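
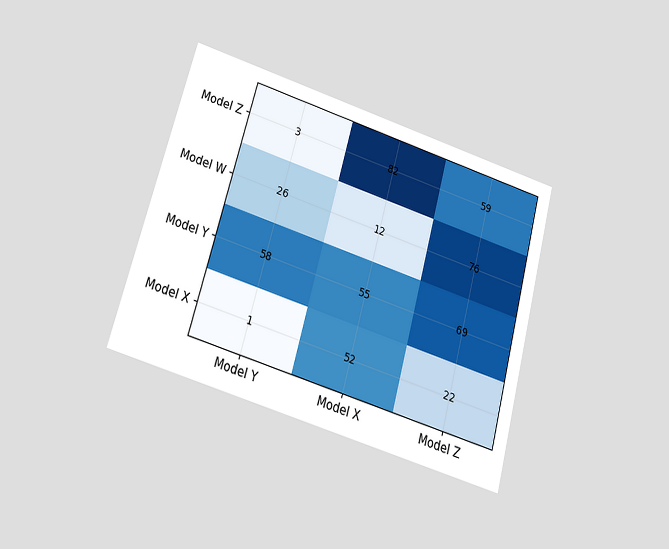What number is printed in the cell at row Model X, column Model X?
52

The chart is tilted about 16° clockwise and viewed slightly from below. The (Model X, Model X) cell reads 52.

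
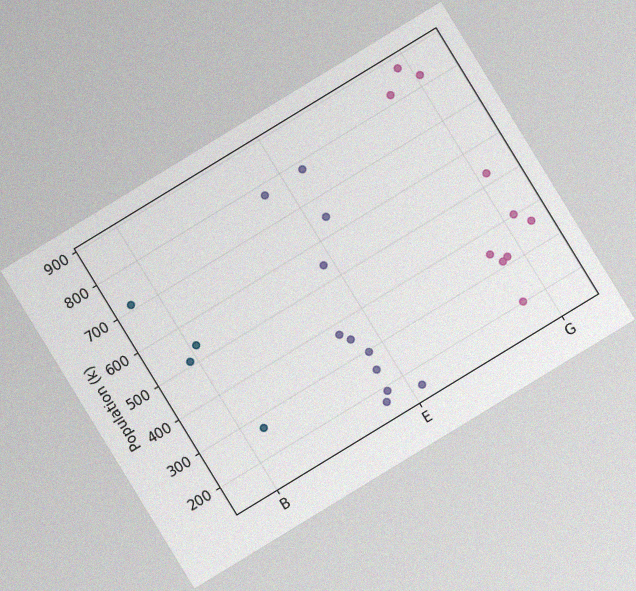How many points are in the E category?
The chart is tilted about 31° counter-clockwise, with some photo noise. Counting the markers in the E column gives 11.

11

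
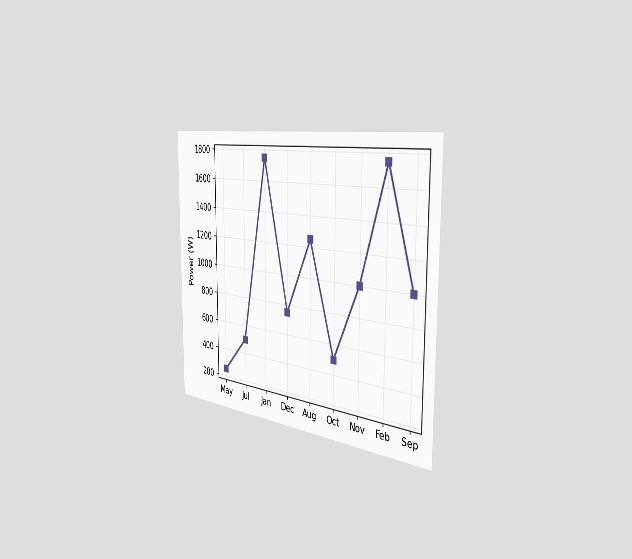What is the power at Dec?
750W

The chart is viewed slightly from the right. At Dec, the line is at 750W.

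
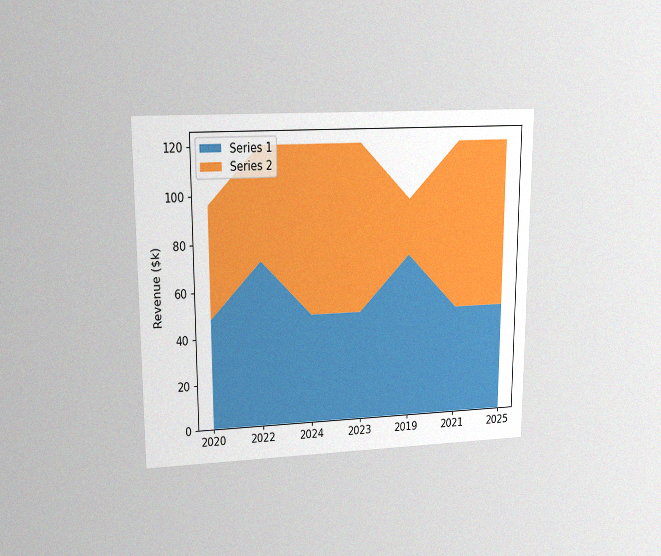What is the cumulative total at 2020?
The chart is viewed at a slight angle, with some photo noise. The stacked total at 2020 reaches $96k.

$96k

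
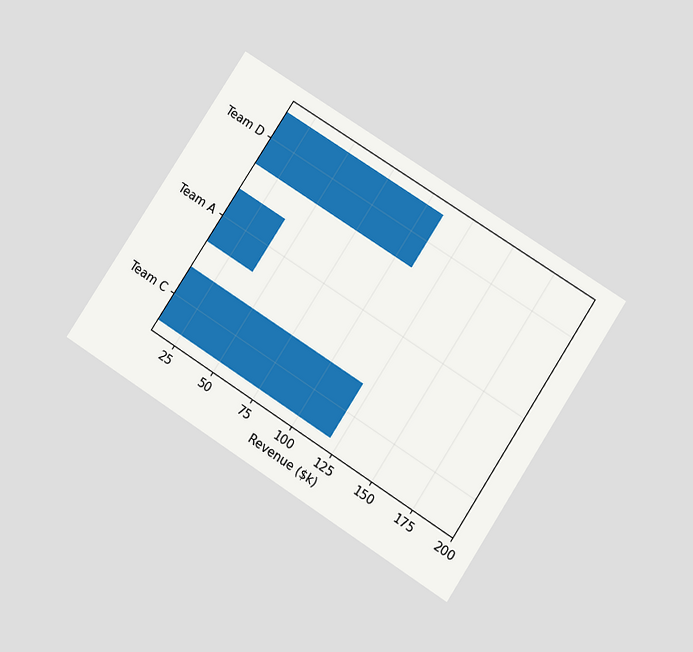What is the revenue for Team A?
$40k

The chart is tilted about 33° clockwise and viewed slightly from below. Reading along the chart's x-axis, the Team A bar reaches $40k.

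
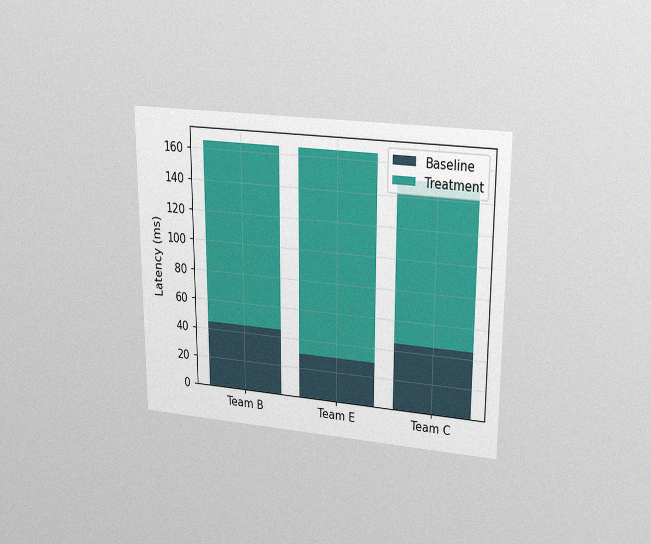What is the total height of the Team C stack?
The chart is viewed slightly from above, with some photo noise. The Team C stack's top reaches 150ms on the y-axis.

150ms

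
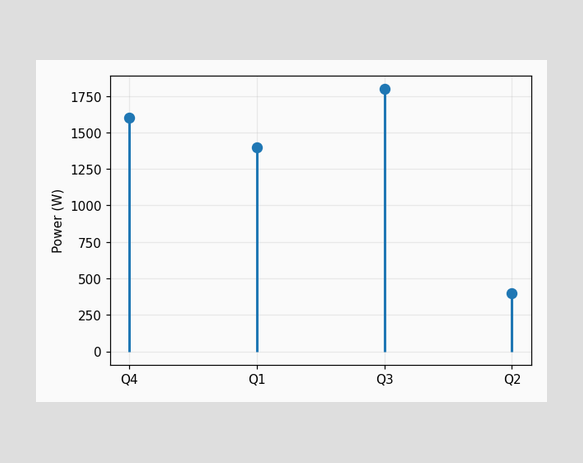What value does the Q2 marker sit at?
The Q2 marker sits at 400W.

400W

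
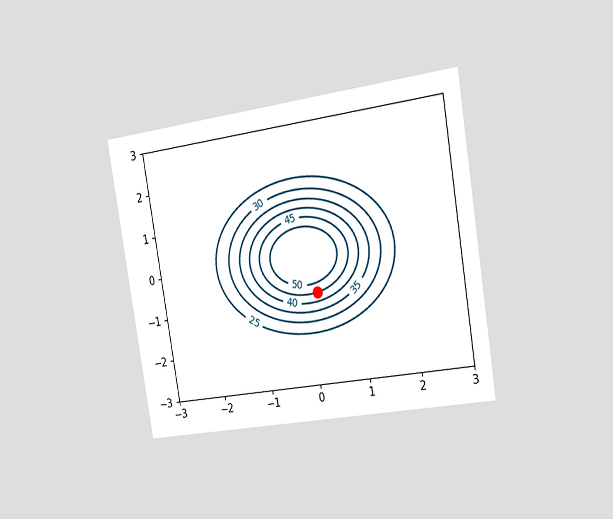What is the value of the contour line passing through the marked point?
45

The chart is tilted about 9° counter-clockwise and viewed slightly from the right. The marked point sits on the contour labelled 45.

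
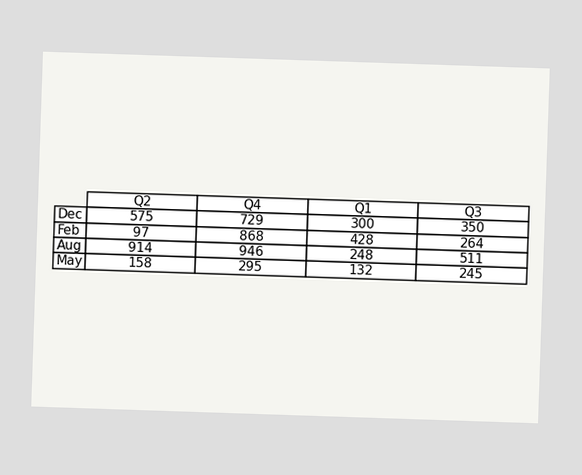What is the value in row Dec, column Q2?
575

The (Dec, Q2) cell reads 575.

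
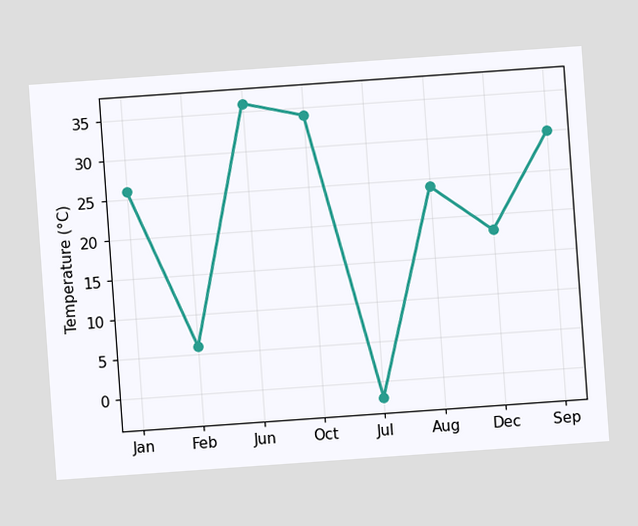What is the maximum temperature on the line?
36°C

The chart is tilted about 4° counter-clockwise. The highest point is at Jun, and reading across to the y-axis gives 36°C.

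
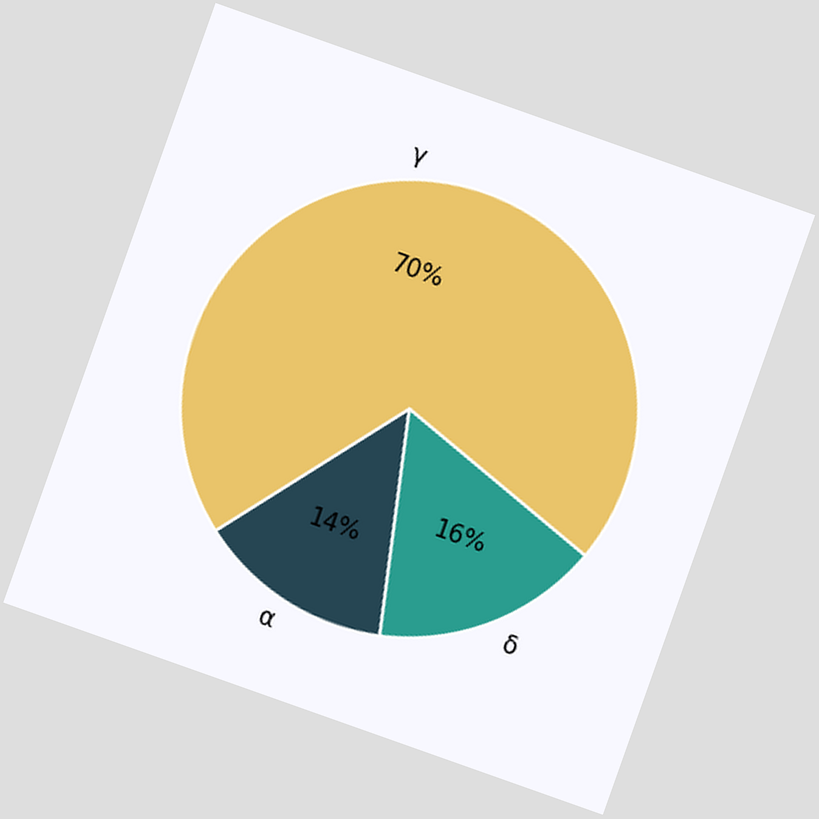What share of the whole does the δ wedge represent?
16%

The chart is tilted about 19° clockwise. The δ slice takes up 16% of the pie.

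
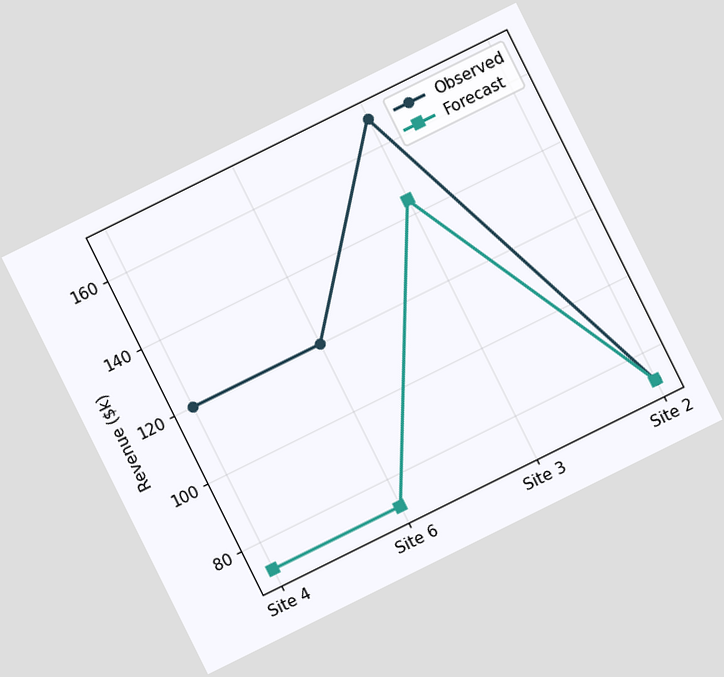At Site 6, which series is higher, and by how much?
Observed, by $48k

The chart is tilted about 26° counter-clockwise. At Site 6, Observed sits above the other line by $48k.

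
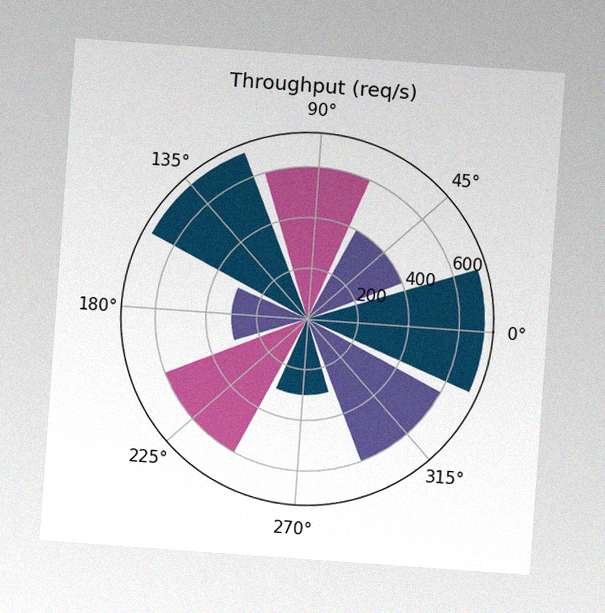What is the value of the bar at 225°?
600req/s

The chart is tilted about 4° clockwise, with some photo noise. The bar at 225° reaches 600req/s on the radial axis.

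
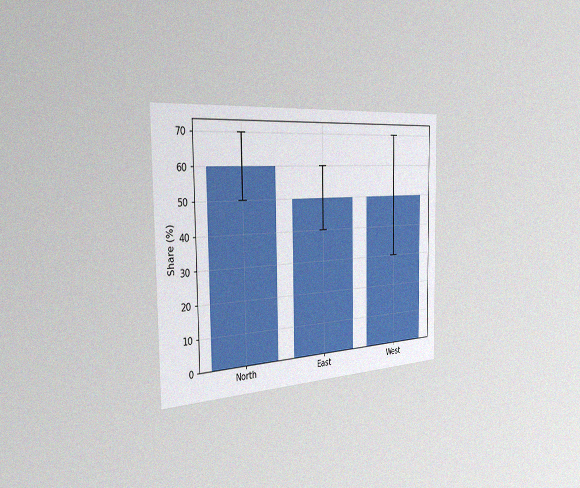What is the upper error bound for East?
The chart is viewed slightly from the left, with some photo noise. The East bar's upper whisker reaches 60%.

60%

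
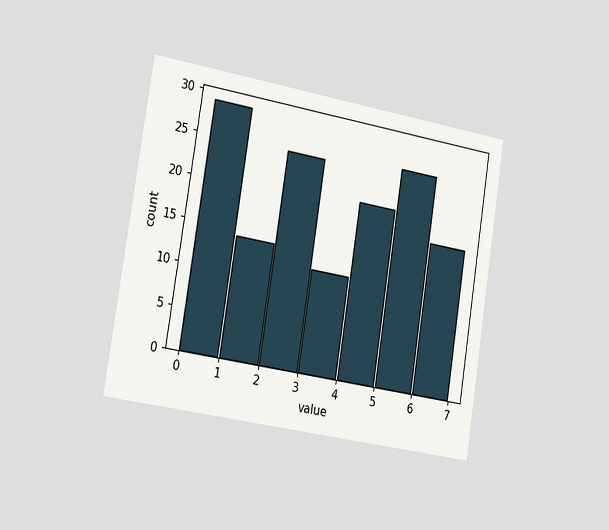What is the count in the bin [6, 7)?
The chart is tilted about 9° clockwise and viewed slightly from the left. The [6, 7) bin has height 18.

18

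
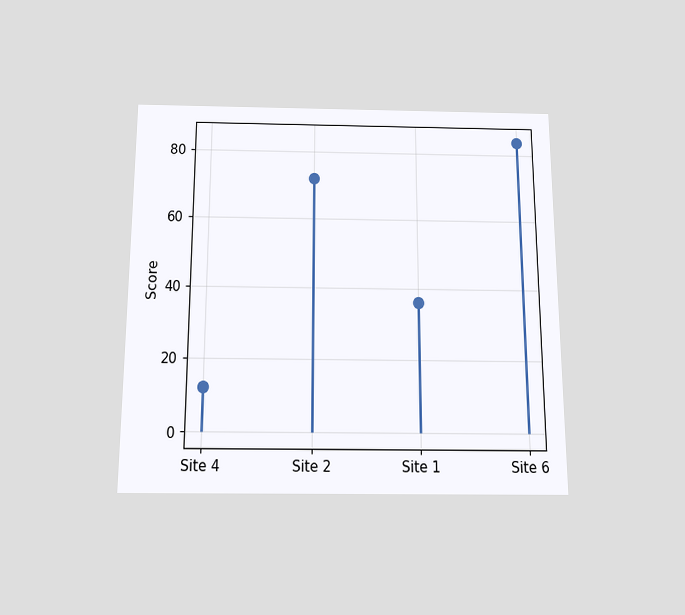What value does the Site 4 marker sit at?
The chart is viewed slightly from below. The Site 4 marker sits at 12.

12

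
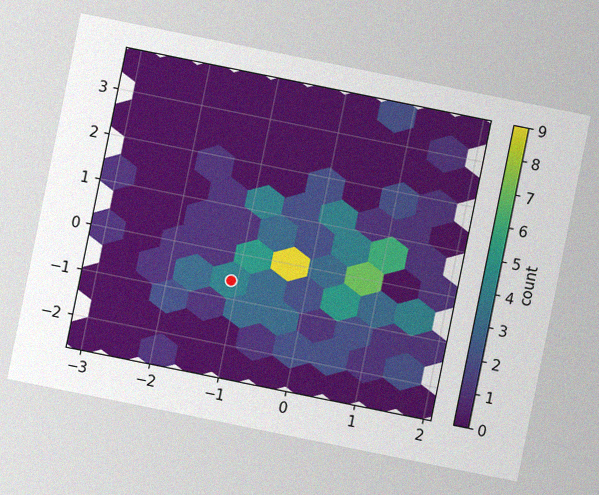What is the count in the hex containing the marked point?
The chart is tilted about 11° clockwise, with some photo noise. The marked hex reads 4 on the colorbar.

4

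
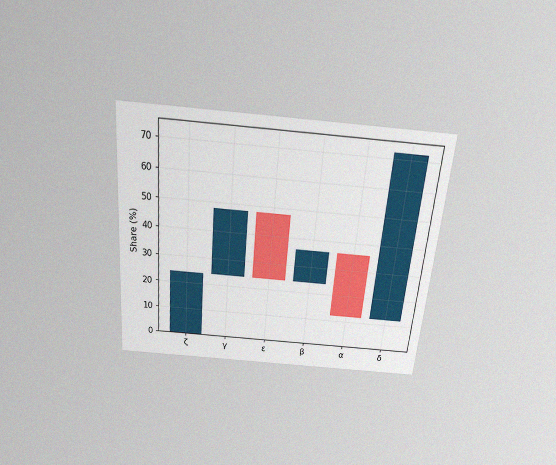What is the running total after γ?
48%

The chart is tilted about 5° clockwise and viewed slightly from above, with some photo noise. After γ the running total reaches 48%.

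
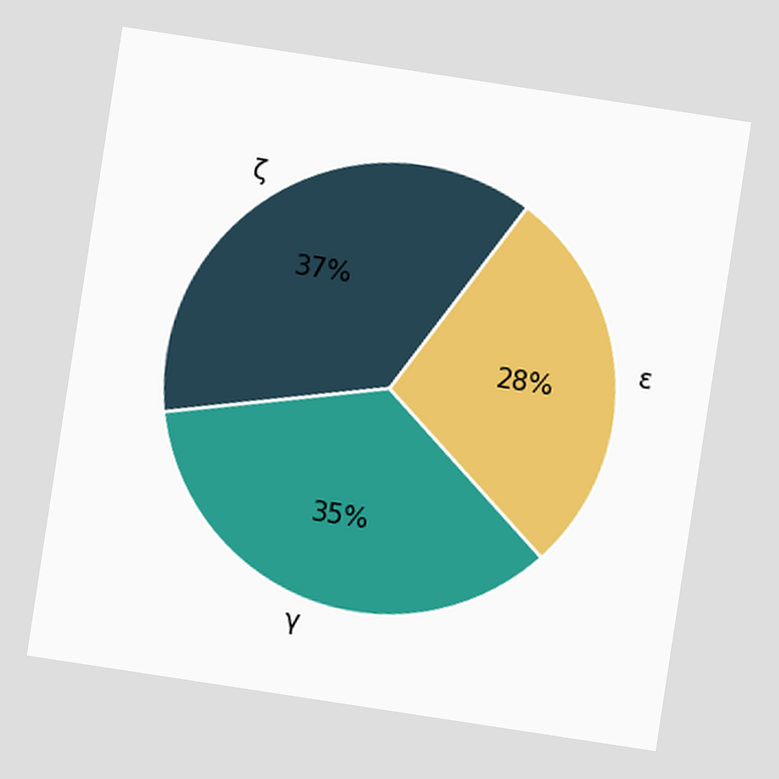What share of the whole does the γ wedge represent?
The chart is tilted about 9° clockwise. The γ slice takes up 35% of the pie.

35%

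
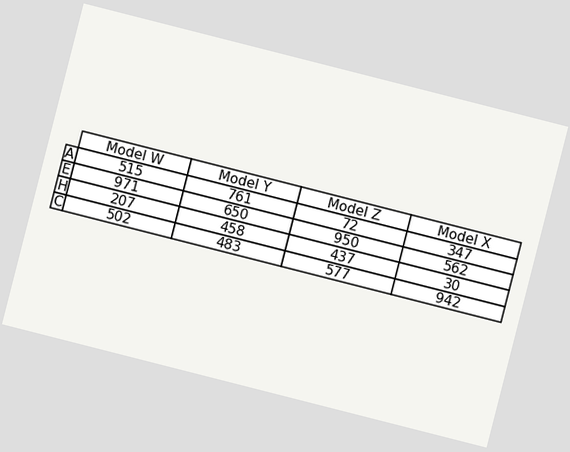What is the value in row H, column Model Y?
The chart is tilted about 14° clockwise. The (H, Model Y) cell reads 458.

458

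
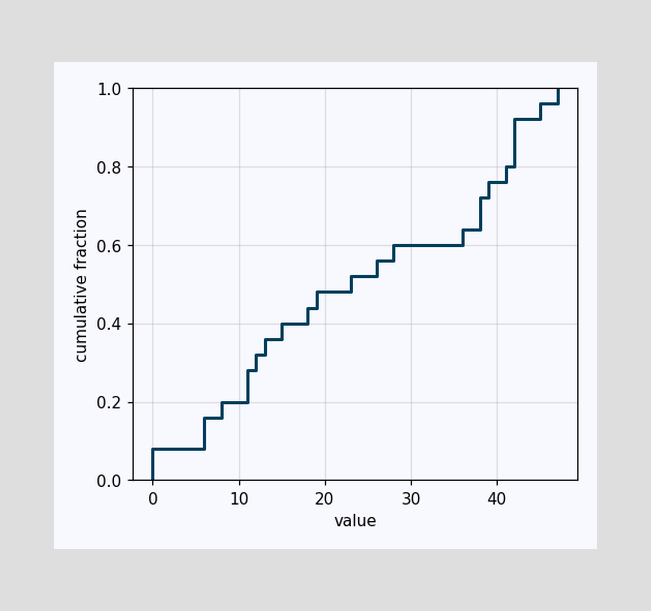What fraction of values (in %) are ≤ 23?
52%

At x=23 the ECDF step is at 52%.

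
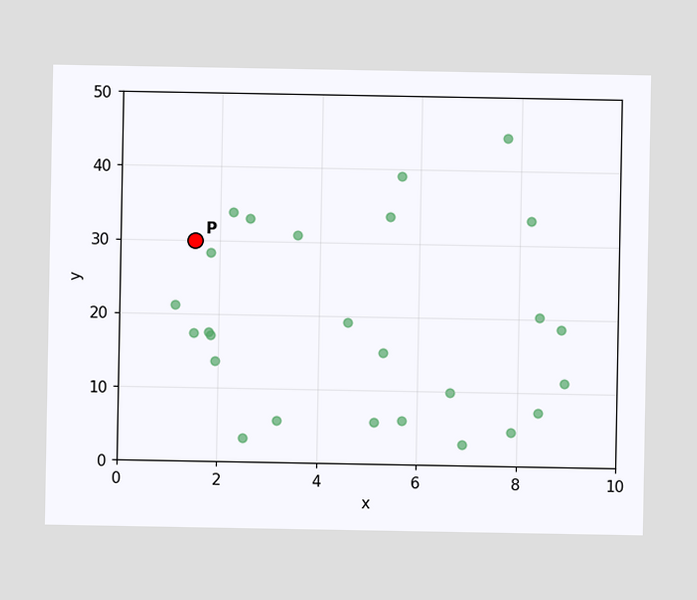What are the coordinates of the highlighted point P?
(1.5, 30)

Following the gridlines from P to each axis, P sits at (1.5, 30).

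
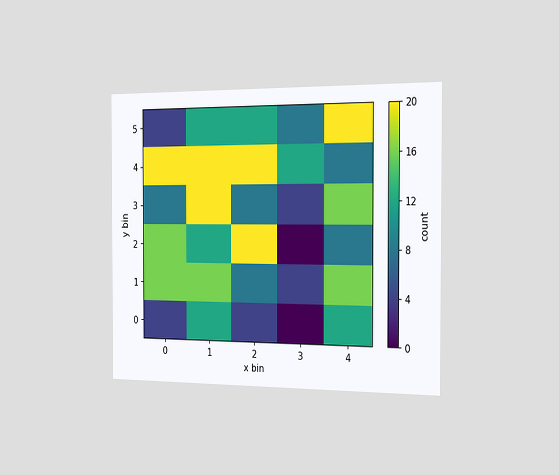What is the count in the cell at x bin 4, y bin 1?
The chart is viewed slightly from the right. Matching the cell (4, 1) against the colorbar gives 16.

16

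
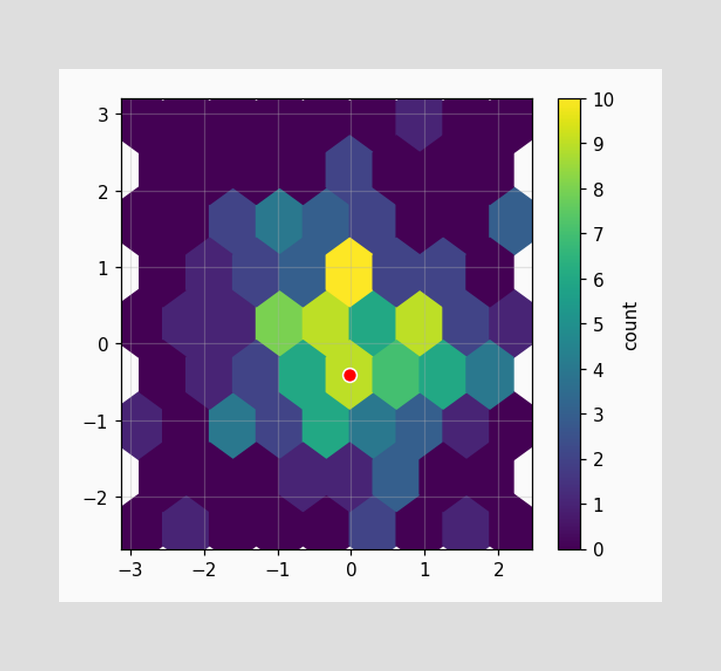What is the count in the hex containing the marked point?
The marked hex reads 9 on the colorbar.

9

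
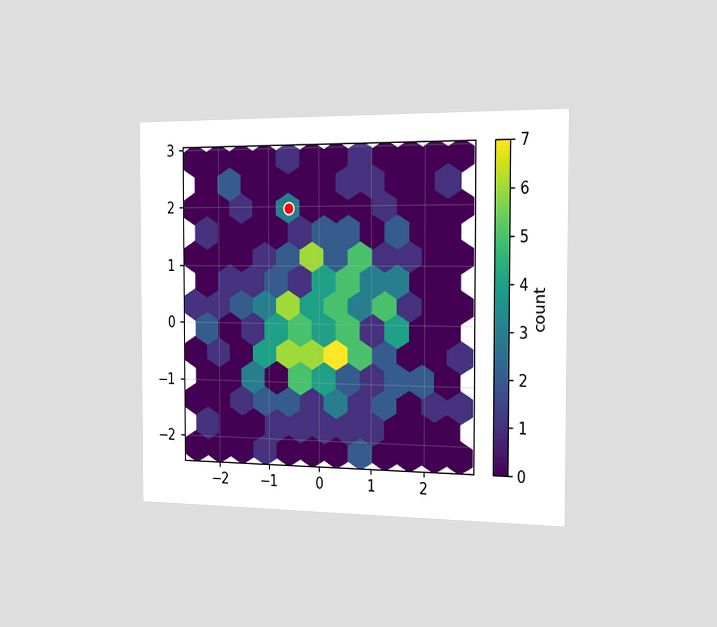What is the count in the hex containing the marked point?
The chart is viewed slightly from the right. The marked hex reads 3 on the colorbar.

3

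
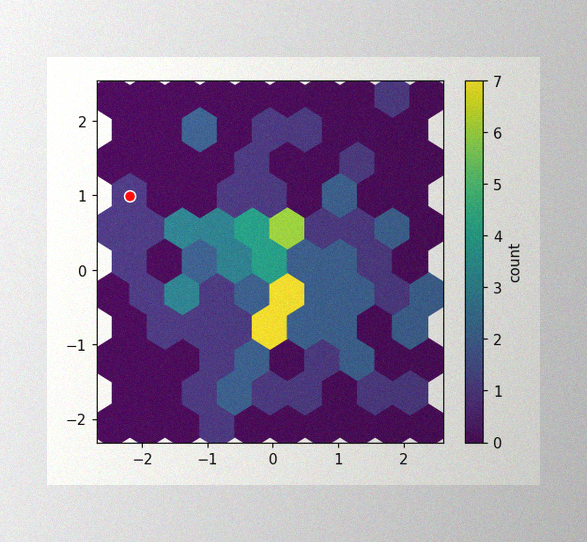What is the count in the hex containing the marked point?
The image has some photo noise and uneven lighting. The marked hex reads 1 on the colorbar.

1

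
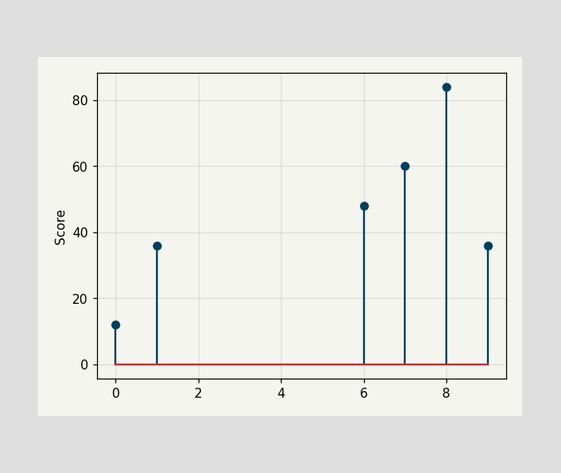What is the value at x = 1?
36

The stem at x=1 reaches 36.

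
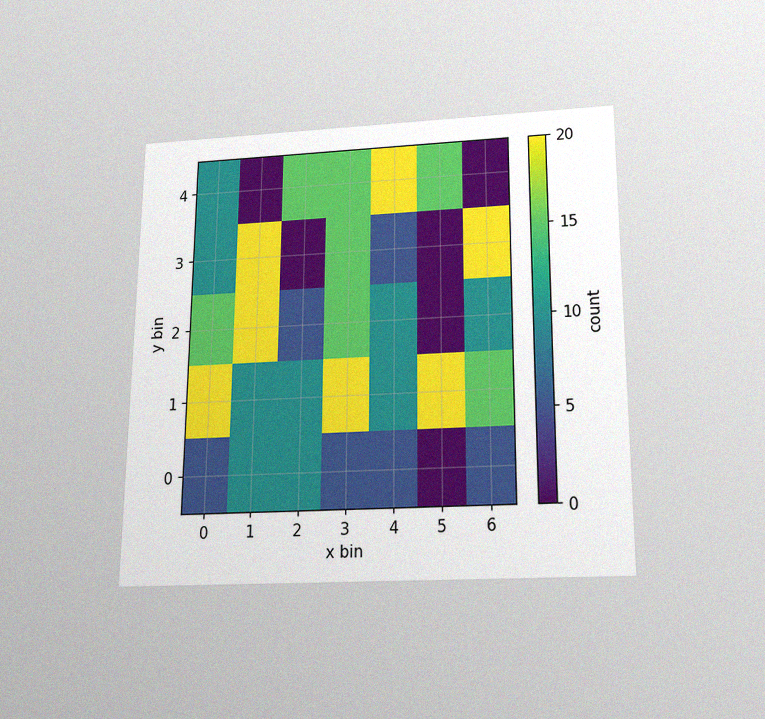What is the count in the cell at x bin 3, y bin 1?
The chart is viewed slightly from below, with some photo noise. Matching the cell (3, 1) against the colorbar gives 20.

20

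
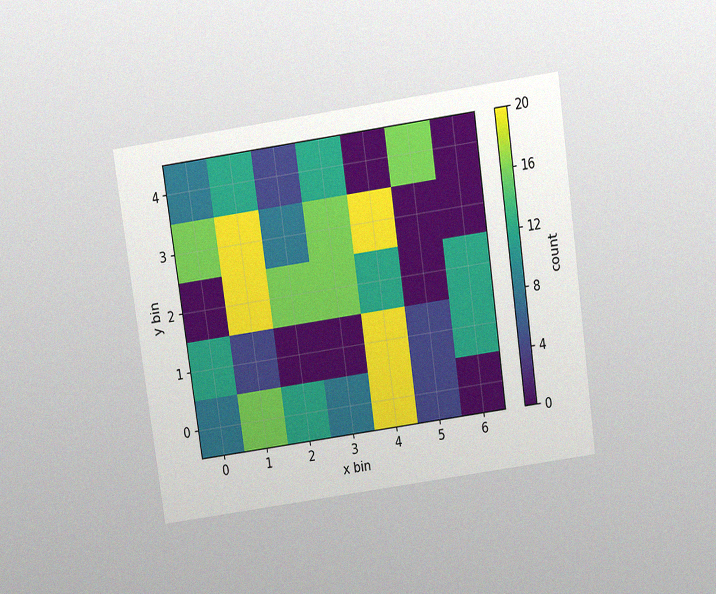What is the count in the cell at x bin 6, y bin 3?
0

The chart is tilted about 8° counter-clockwise and viewed slightly from above, with some photo noise. Matching the cell (6, 3) against the colorbar gives 0.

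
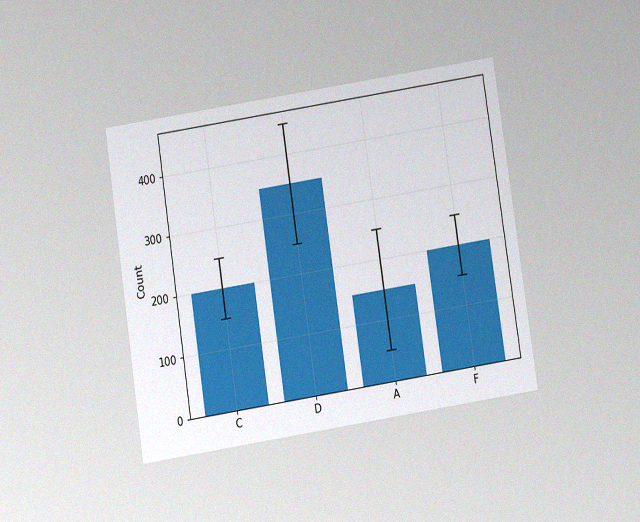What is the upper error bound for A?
250

The chart is tilted about 9° counter-clockwise and viewed slightly from below, with some photo noise. The A bar's upper whisker reaches 250.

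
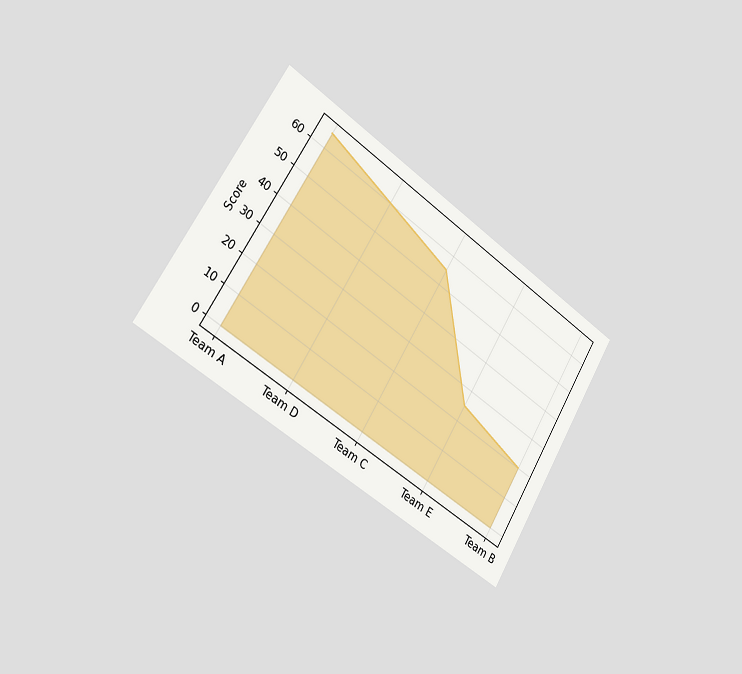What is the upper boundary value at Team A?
The chart is tilted about 32° clockwise and viewed slightly from the left. At Team A the upper boundary is at 65.

65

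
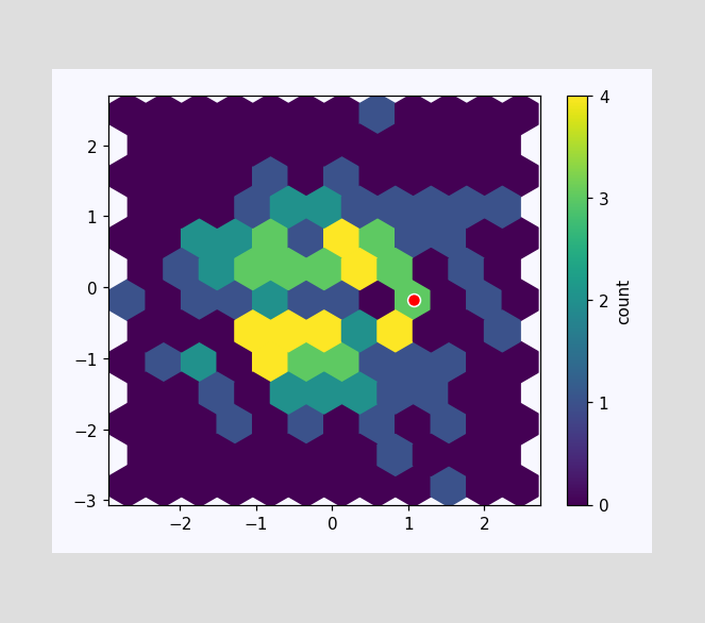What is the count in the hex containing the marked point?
3

The marked hex reads 3 on the colorbar.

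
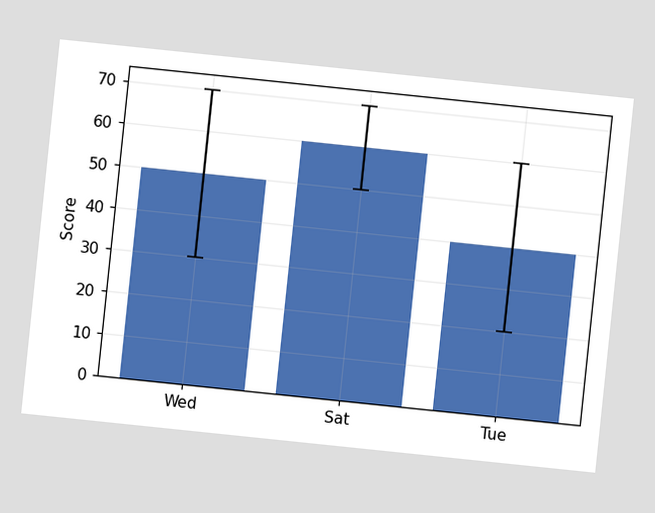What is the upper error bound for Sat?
70

The chart is tilted about 6° clockwise. The Sat bar's upper whisker reaches 70.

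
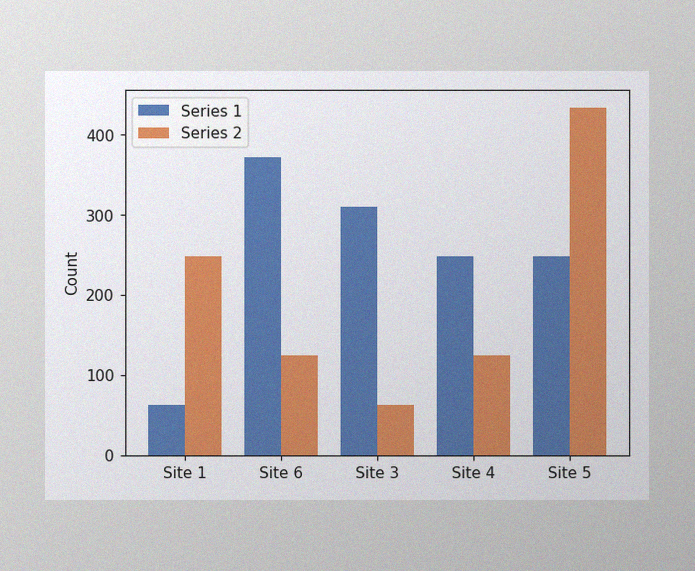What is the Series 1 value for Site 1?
62

The image has some photo noise and uneven lighting. The Series 1 bar at Site 1 reaches 62 on the y-axis.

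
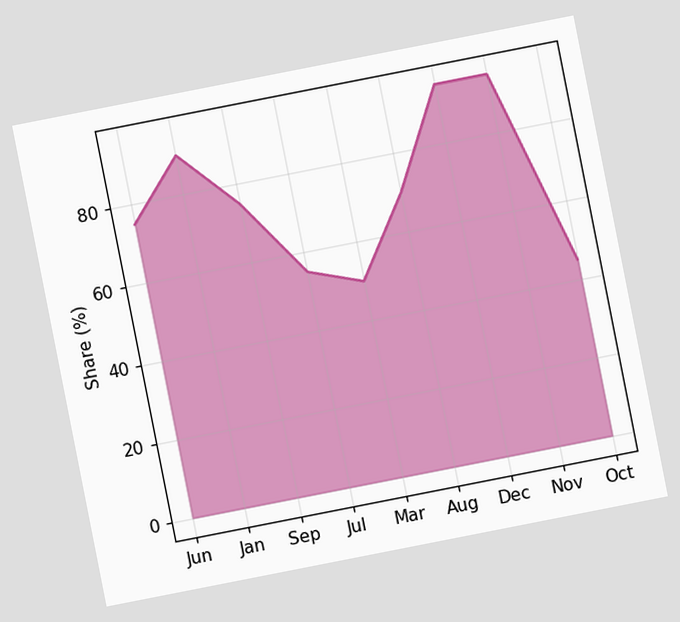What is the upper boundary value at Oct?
The chart is tilted about 11° counter-clockwise. At Oct the upper boundary is at 45%.

45%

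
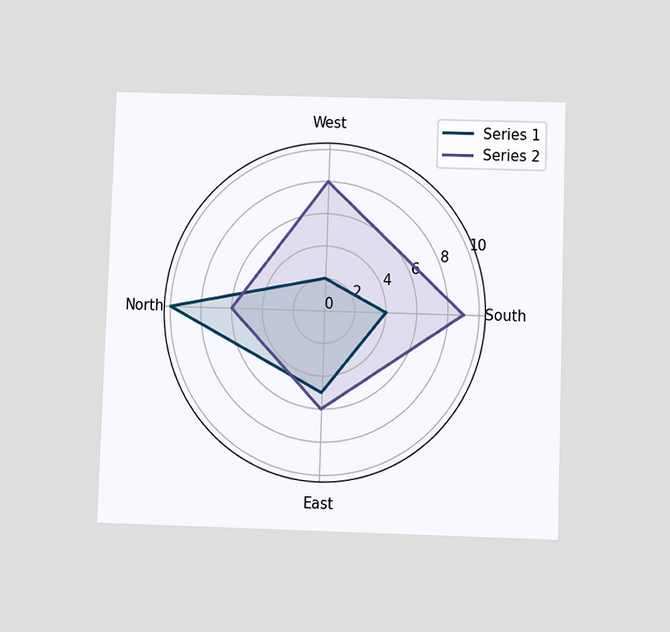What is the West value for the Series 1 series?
2

The chart is viewed slightly from below. On the West axis, Series 1 reaches 2.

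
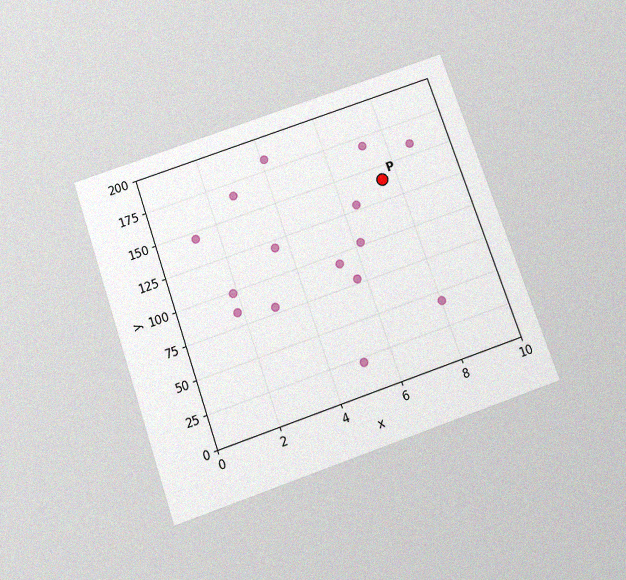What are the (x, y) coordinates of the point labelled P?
(7.5, 140)

The chart is tilted about 19° counter-clockwise and viewed slightly from below, with some photo noise. Following the gridlines from P to each axis, P sits at (7.5, 140).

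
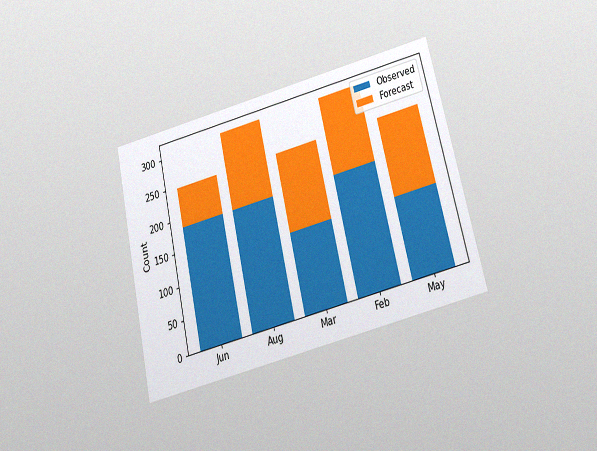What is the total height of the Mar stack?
248

The chart is tilted about 13° counter-clockwise and viewed slightly from below, with some photo noise. The Mar stack's top reaches 248 on the y-axis.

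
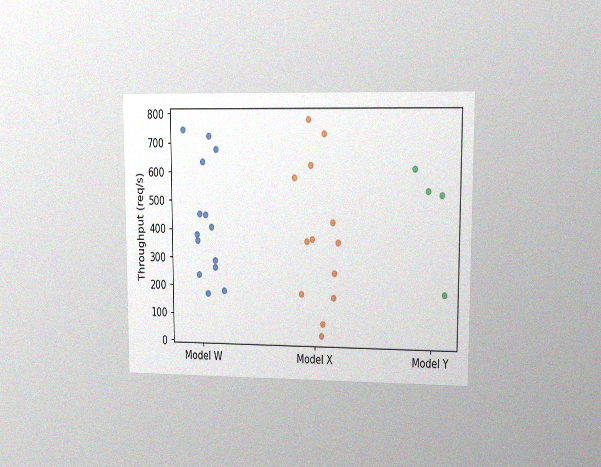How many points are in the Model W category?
14

The chart is viewed at a slight angle, with some photo noise. Counting the markers in the Model W column gives 14.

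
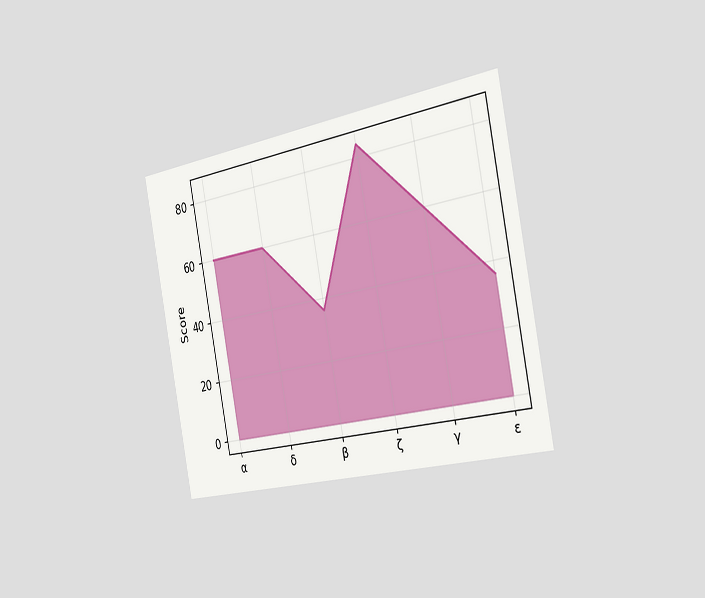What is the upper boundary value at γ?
60

The chart is tilted about 11° counter-clockwise and viewed slightly from the right. At γ the upper boundary is at 60.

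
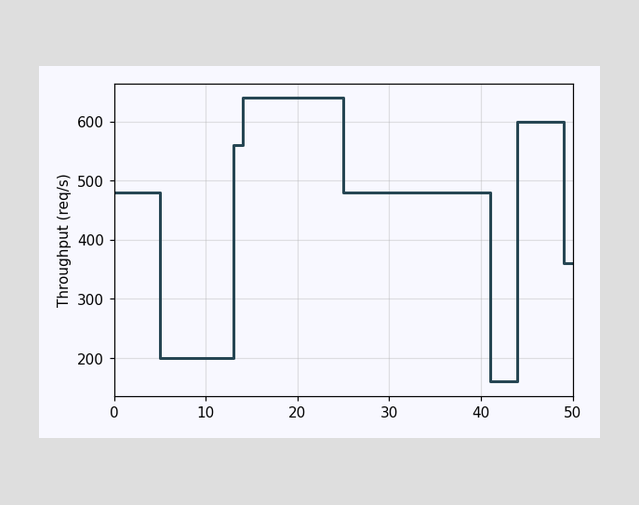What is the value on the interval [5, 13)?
200req/s

On [5, 13) the step sits at 200req/s.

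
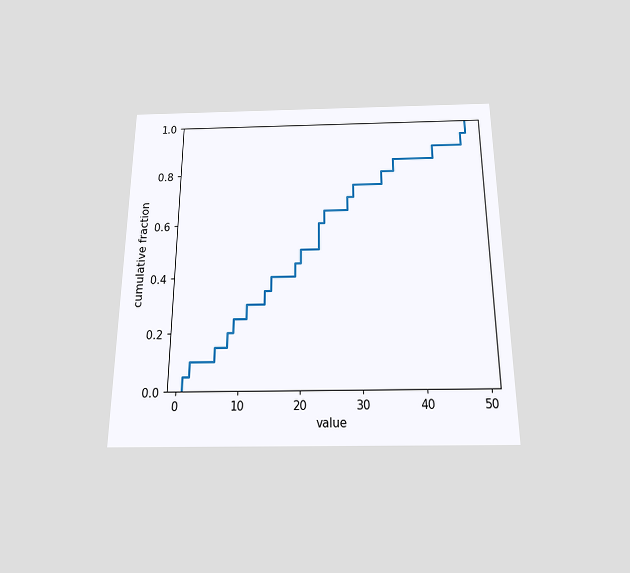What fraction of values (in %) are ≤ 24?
The chart is viewed slightly from below. At x=24 the ECDF step is at 65%.

65%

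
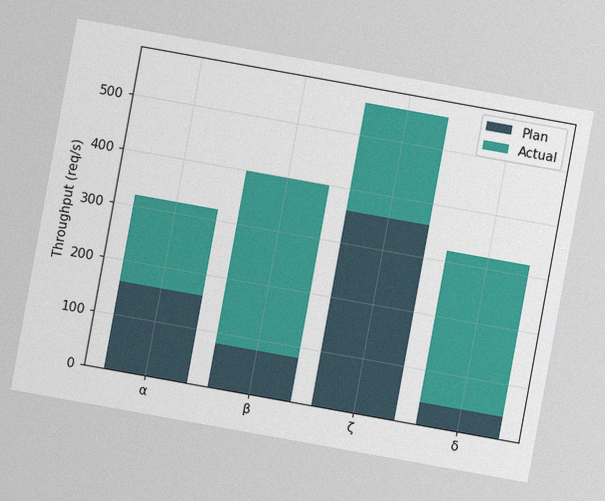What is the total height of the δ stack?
320req/s

The chart is tilted about 10° clockwise, with some photo noise. The δ stack's top reaches 320req/s on the y-axis.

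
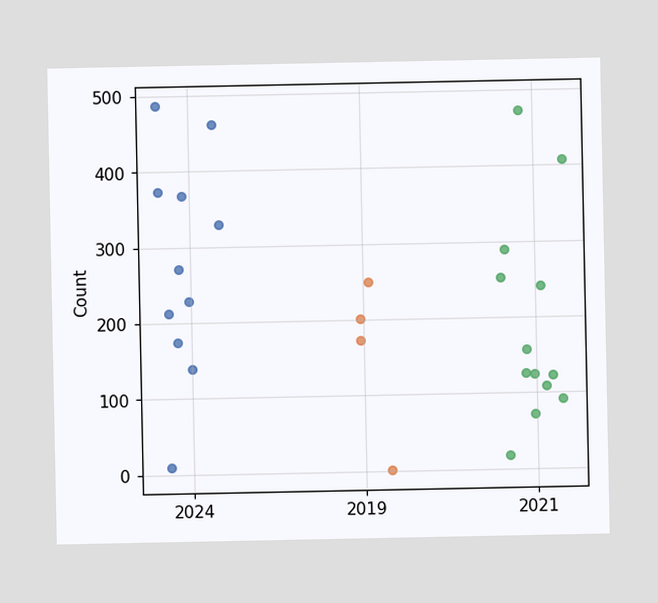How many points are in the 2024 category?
Counting the markers in the 2024 column gives 11.

11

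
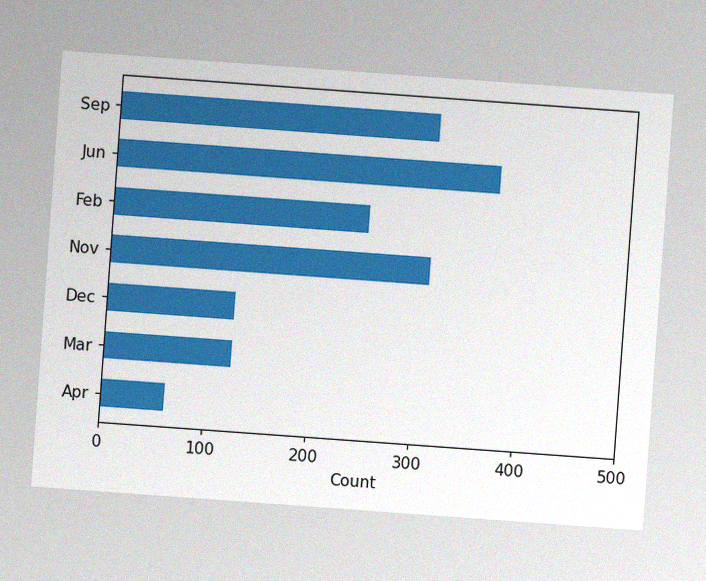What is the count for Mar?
The chart is tilted about 4° clockwise, with some photo noise. Reading along the chart's x-axis, the Mar bar reaches 124.

124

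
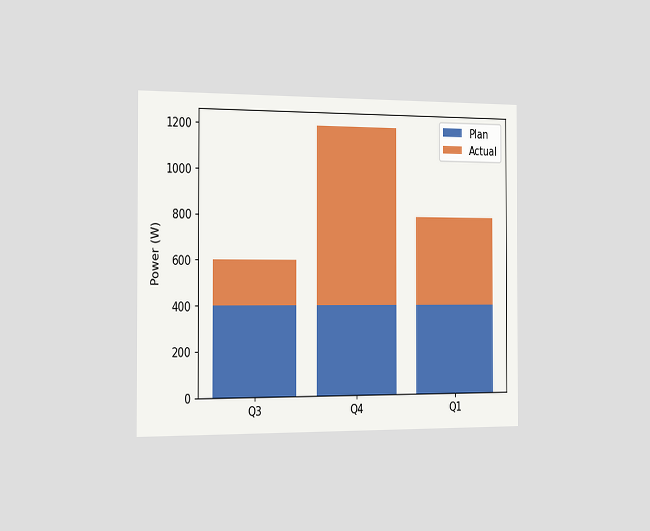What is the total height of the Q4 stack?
The chart is viewed slightly from the left. The Q4 stack's top reaches 1200W on the y-axis.

1200W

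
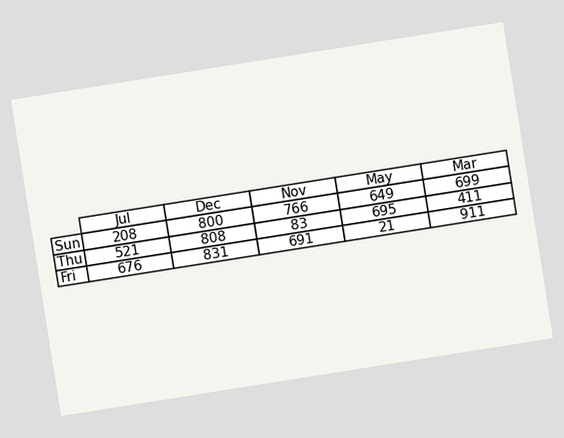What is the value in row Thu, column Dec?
The chart is tilted about 9° counter-clockwise. The (Thu, Dec) cell reads 808.

808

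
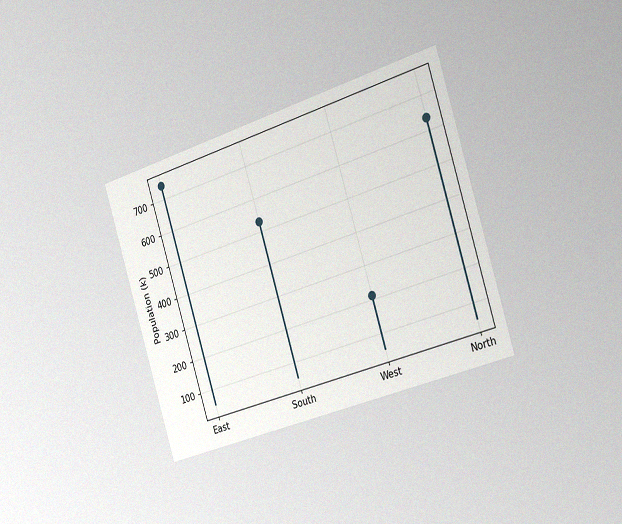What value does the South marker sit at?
530k

The chart is tilted about 17° counter-clockwise and viewed slightly from the right, with some photo noise. The South marker sits at 530k.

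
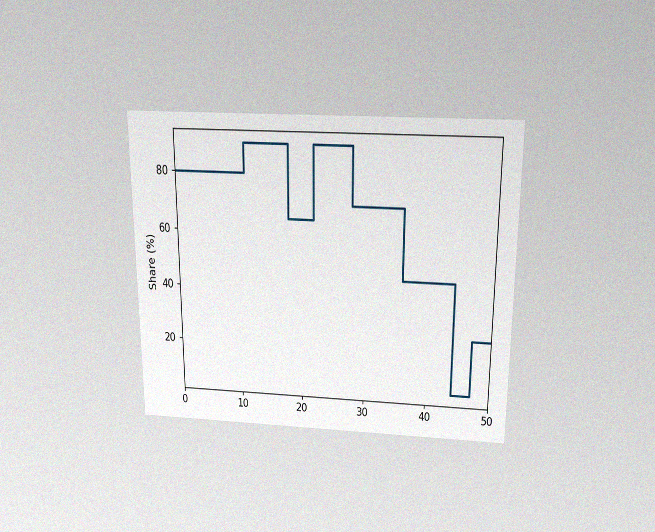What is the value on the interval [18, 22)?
The chart is viewed slightly from above, with some photo noise. On [18, 22) the step sits at 65%.

65%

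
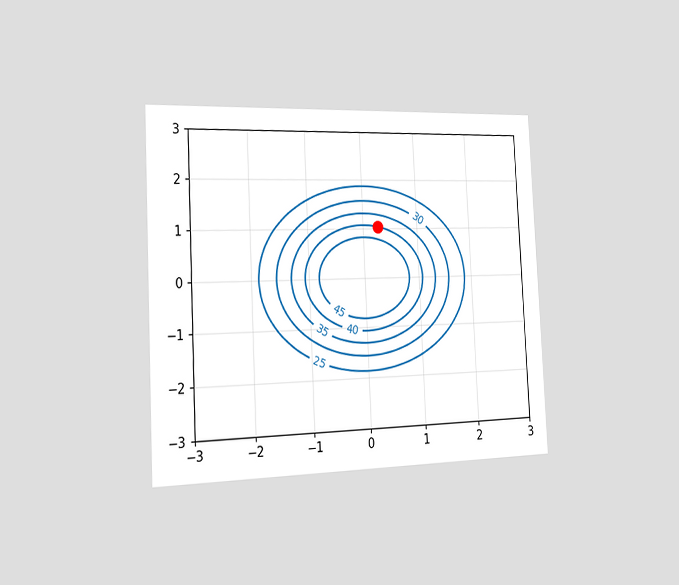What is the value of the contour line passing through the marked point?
40

The chart is tilted about 3° counter-clockwise and viewed slightly from the left. The marked point sits on the contour labelled 40.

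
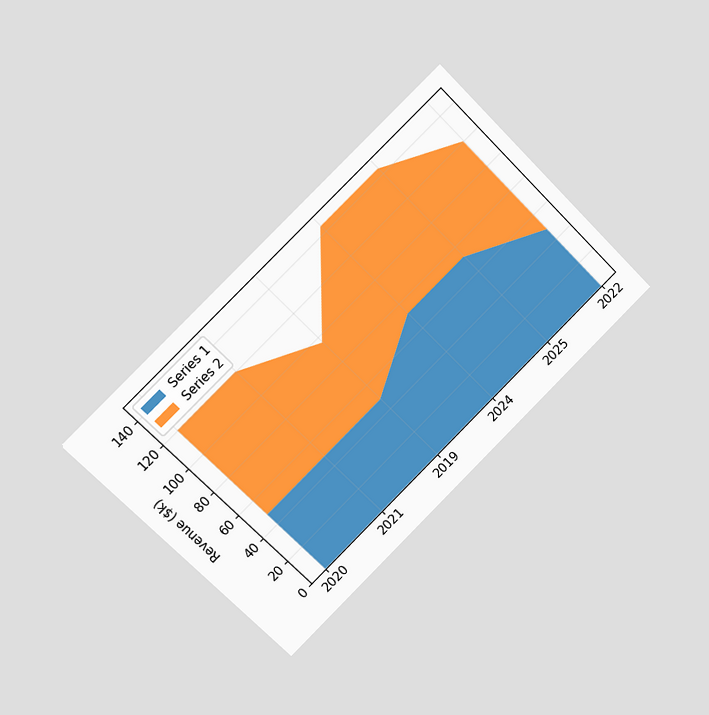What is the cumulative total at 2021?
$120k

The chart is tilted about 45° counter-clockwise and viewed slightly from the left. The stacked total at 2021 reaches $120k.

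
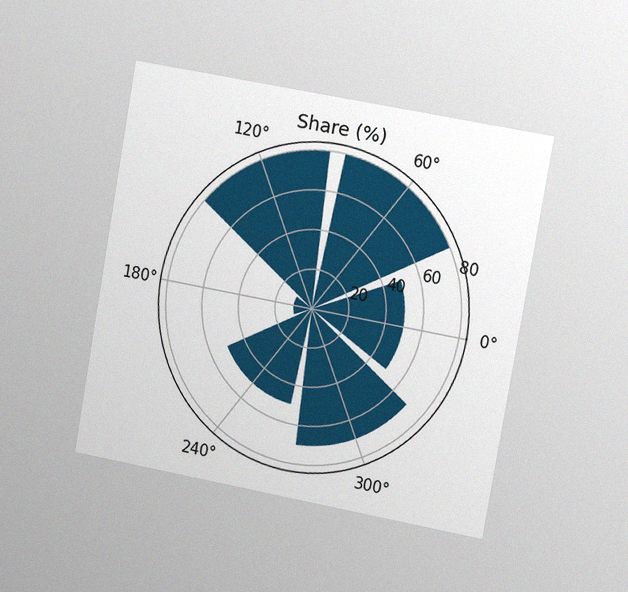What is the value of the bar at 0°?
The chart is tilted about 10° clockwise and viewed slightly from the right, with some photo noise. The bar at 0° reaches 50% on the radial axis.

50%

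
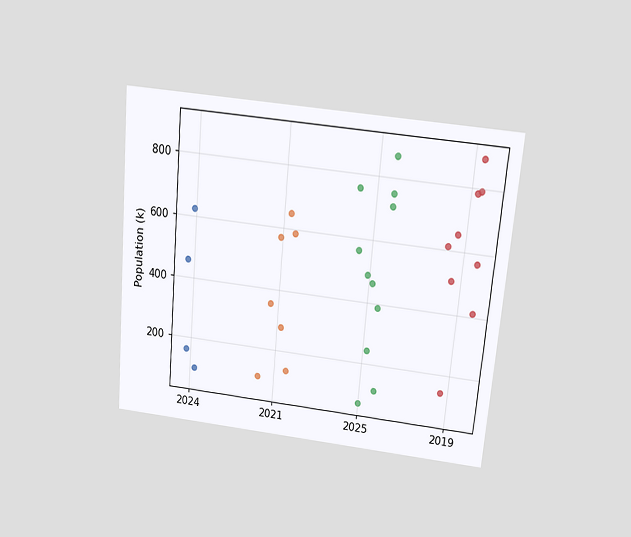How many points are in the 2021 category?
The chart is tilted about 5° clockwise and viewed slightly from above. Counting the markers in the 2021 column gives 7.

7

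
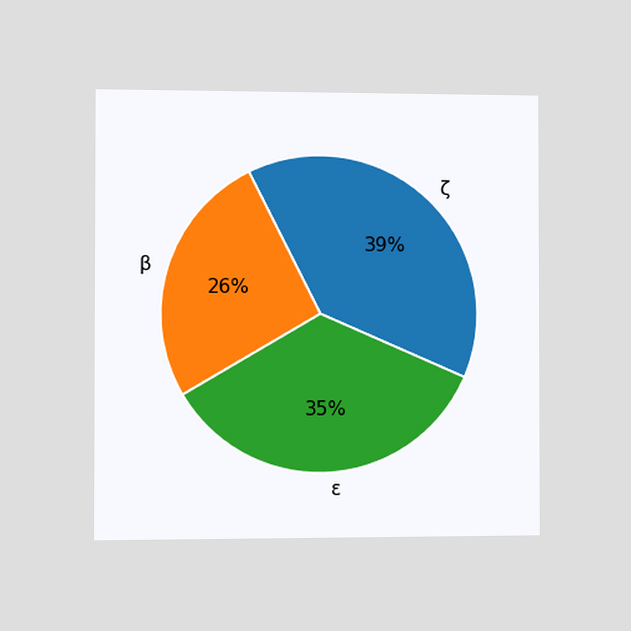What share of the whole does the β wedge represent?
26%

The chart is viewed slightly from the left. The β slice takes up 26% of the pie.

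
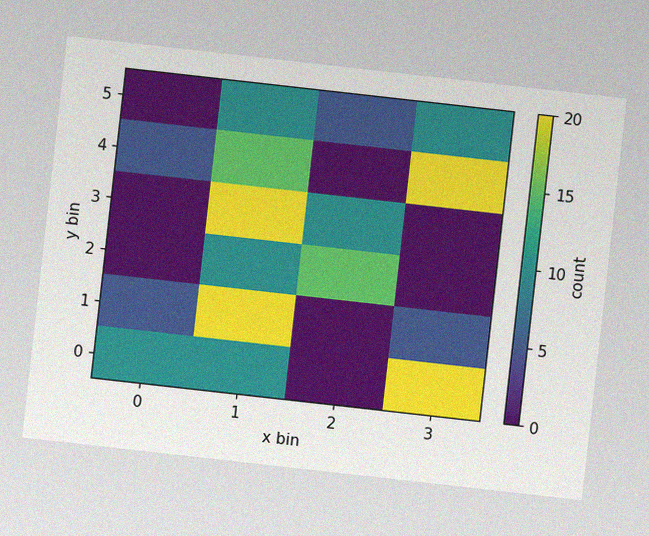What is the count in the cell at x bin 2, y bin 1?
0

The chart is tilted about 6° clockwise, with some photo noise. Matching the cell (2, 1) against the colorbar gives 0.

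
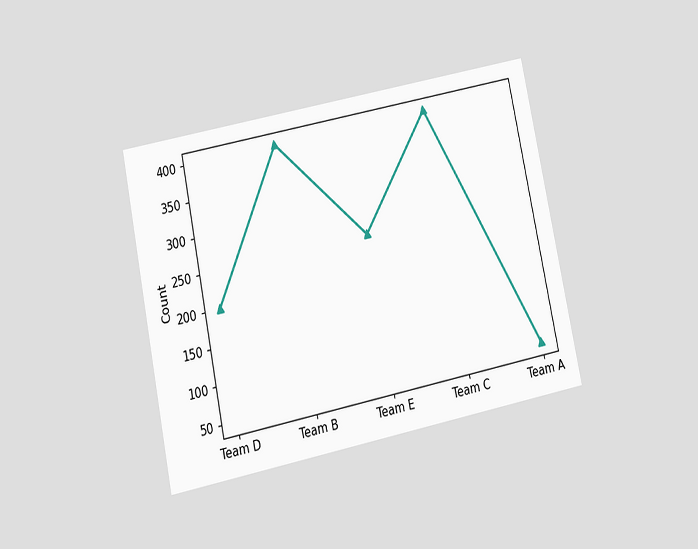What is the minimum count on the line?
50

The chart is tilted about 12° counter-clockwise and viewed slightly from below. The lowest point is at Team A, and reading across to the y-axis gives 50.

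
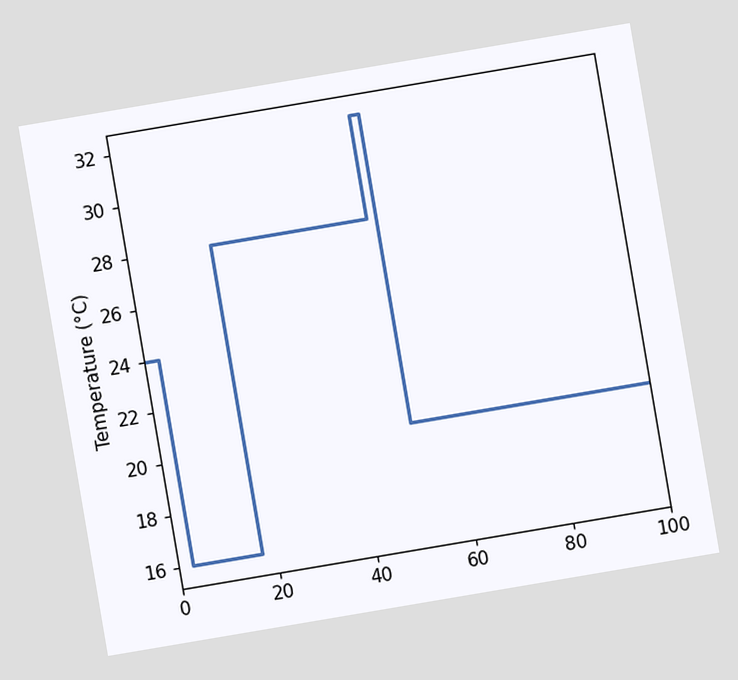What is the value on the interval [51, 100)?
The chart is tilted about 10° counter-clockwise. On [51, 100) the step sits at 20°C.

20°C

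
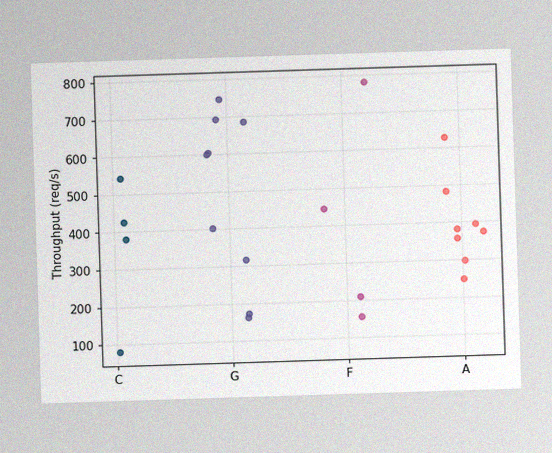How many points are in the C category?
4

The image has some photo noise and uneven lighting. Counting the markers in the C column gives 4.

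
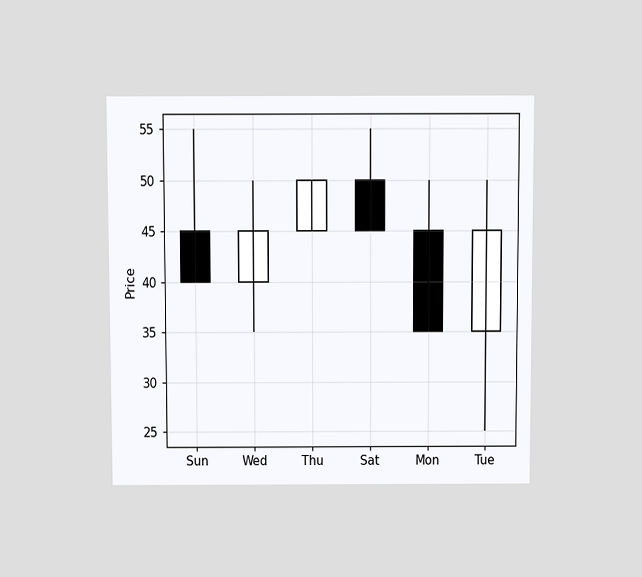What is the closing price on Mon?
35

The chart is viewed slightly from above. The Mon candle closes at 35.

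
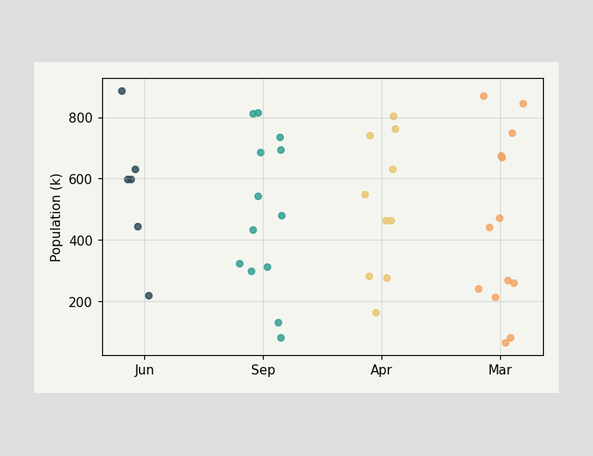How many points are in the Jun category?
Counting the markers in the Jun column gives 6.

6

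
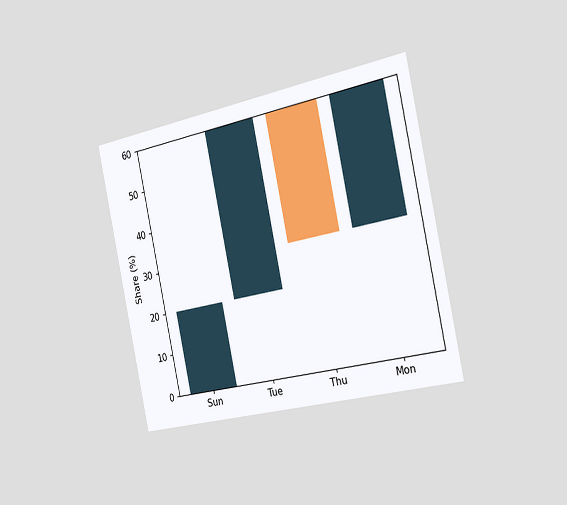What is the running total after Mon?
The chart is tilted about 12° counter-clockwise and viewed slightly from the right. After Mon the running total reaches 60%.

60%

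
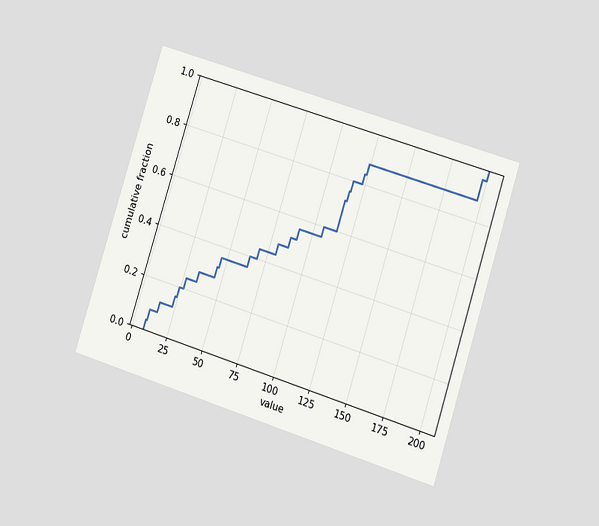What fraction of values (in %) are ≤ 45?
32%

The chart is tilted about 18° clockwise and viewed at a slight angle. At x=45 the ECDF step is at 32%.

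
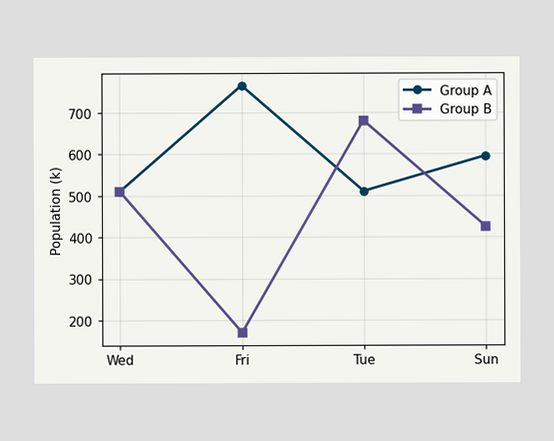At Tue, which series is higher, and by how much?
At Tue, Group B sits above the other line by 170k.

Group B, by 170k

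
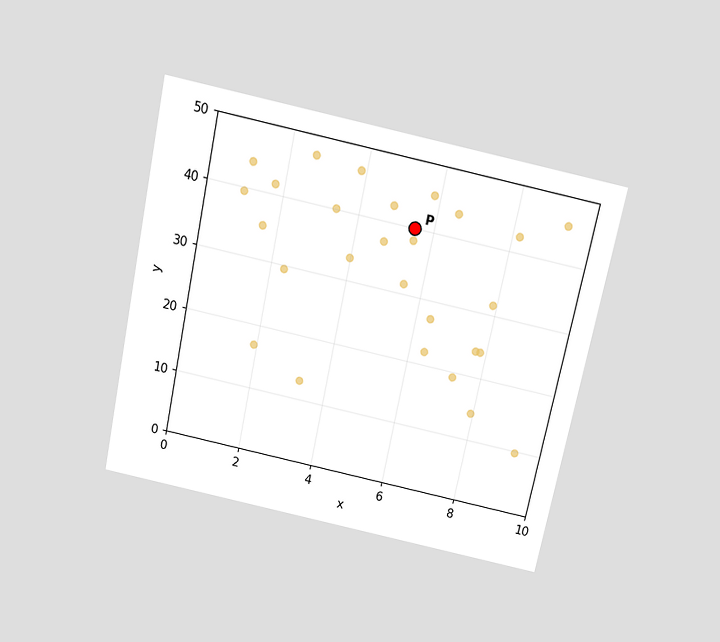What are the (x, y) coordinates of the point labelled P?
(5.5, 40)

The chart is tilted about 12° clockwise and viewed slightly from above. Following the gridlines from P to each axis, P sits at (5.5, 40).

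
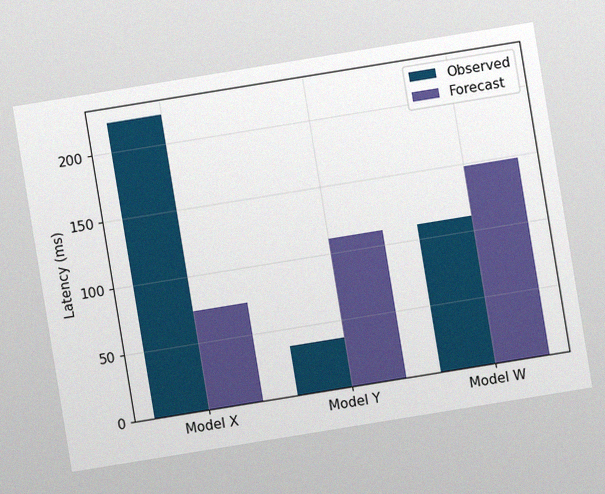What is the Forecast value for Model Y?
The chart is tilted about 9° counter-clockwise, with some photo noise. The Forecast bar at Model Y reaches 111ms on the y-axis.

111ms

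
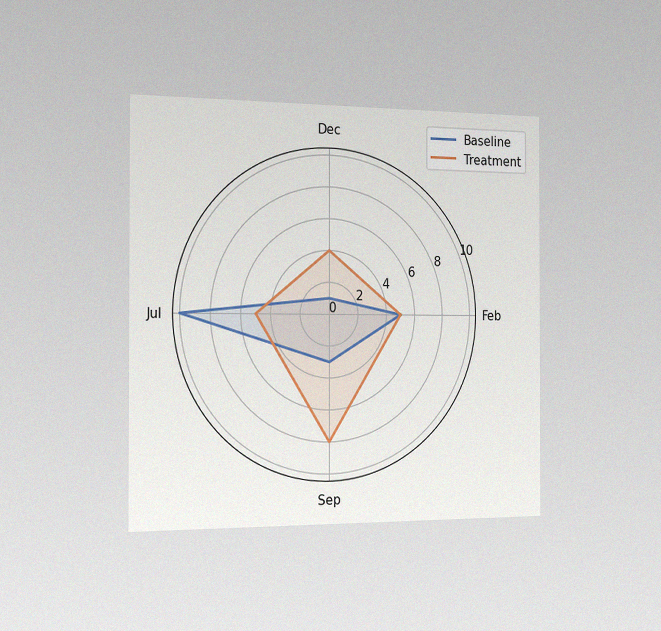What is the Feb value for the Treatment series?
The chart is viewed slightly from the left, with some photo noise. On the Feb axis, Treatment reaches 5.

5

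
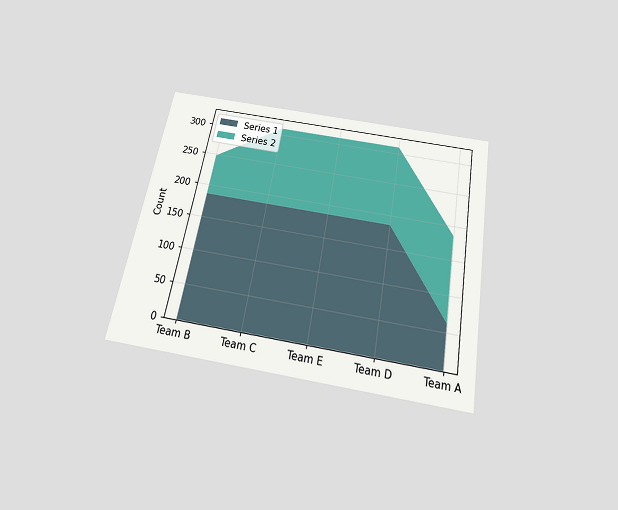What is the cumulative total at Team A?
186

The chart is tilted about 10° clockwise and viewed slightly from below. The stacked total at Team A reaches 186.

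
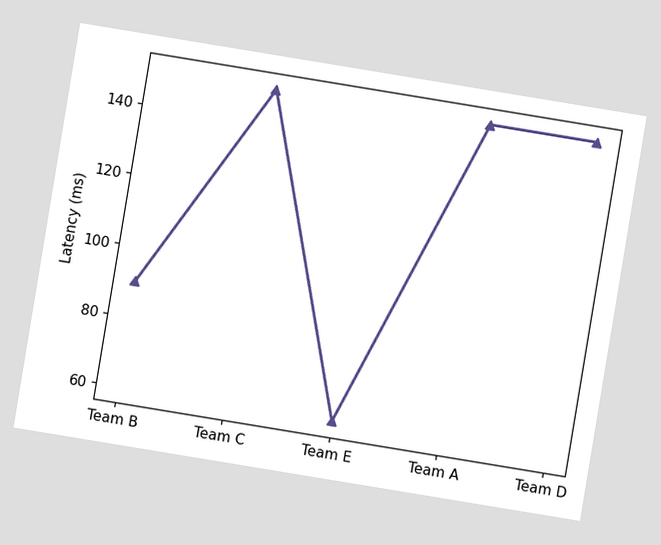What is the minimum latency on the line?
The chart is tilted about 9° clockwise. The lowest point is at Team E, and reading across to the y-axis gives 60ms.

60ms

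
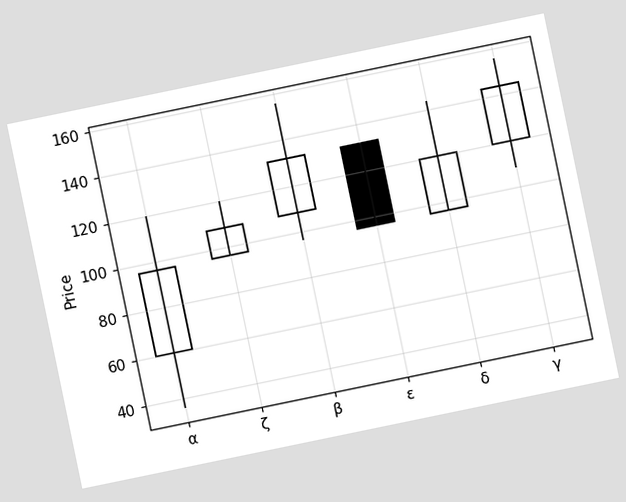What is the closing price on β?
132

The chart is tilted about 12° counter-clockwise. The β candle closes at 132.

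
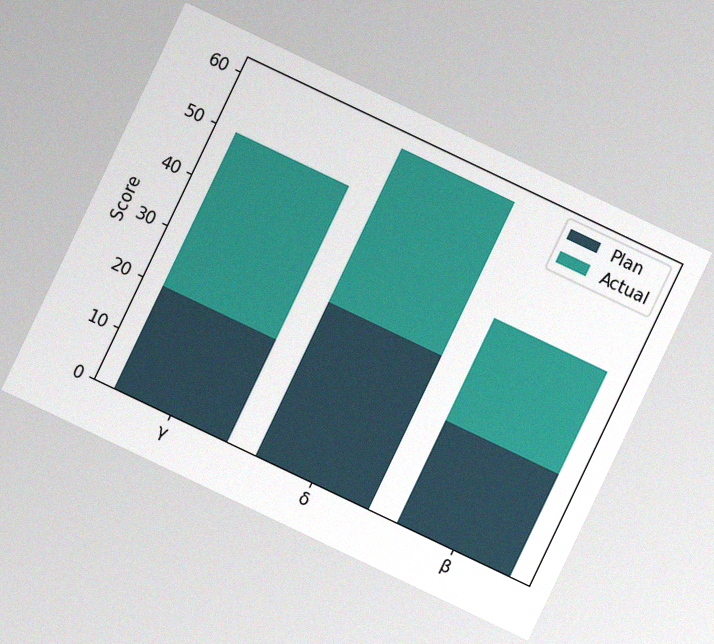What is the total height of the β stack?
The chart is tilted about 25° clockwise, with some photo noise. The β stack's top reaches 40 on the y-axis.

40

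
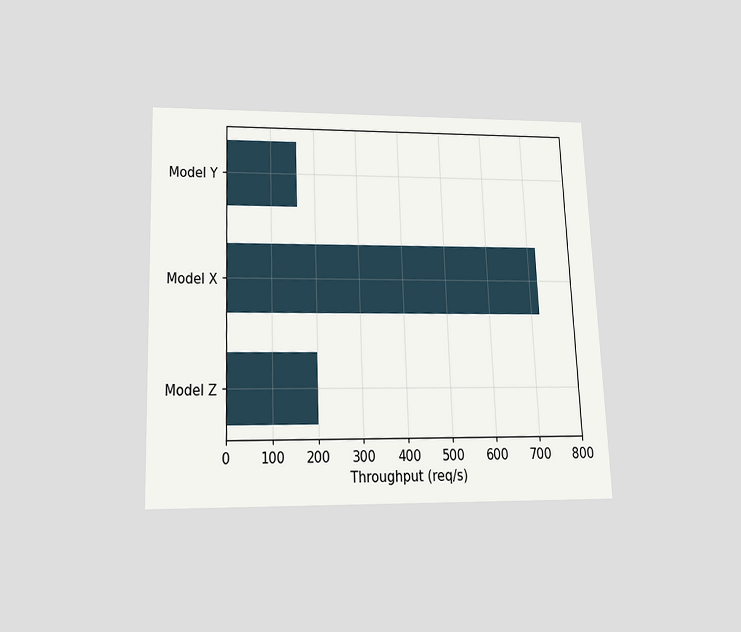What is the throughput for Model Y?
The chart is tilted about 2° counter-clockwise and viewed slightly from below. Reading along the chart's x-axis, the Model Y bar reaches 160req/s.

160req/s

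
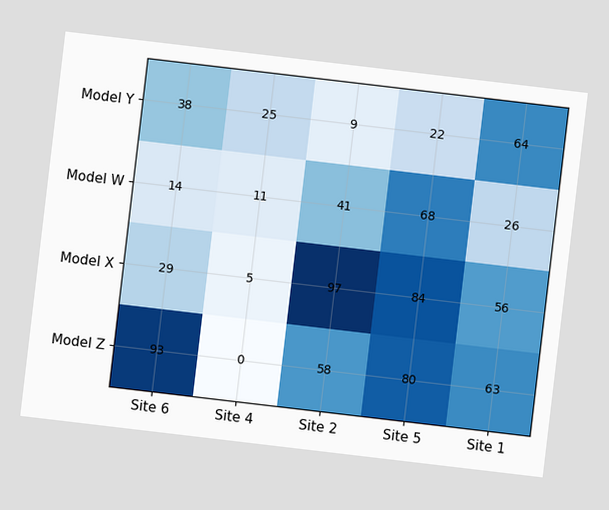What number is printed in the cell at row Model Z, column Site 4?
The chart is tilted about 7° clockwise. The (Model Z, Site 4) cell reads 0.

0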